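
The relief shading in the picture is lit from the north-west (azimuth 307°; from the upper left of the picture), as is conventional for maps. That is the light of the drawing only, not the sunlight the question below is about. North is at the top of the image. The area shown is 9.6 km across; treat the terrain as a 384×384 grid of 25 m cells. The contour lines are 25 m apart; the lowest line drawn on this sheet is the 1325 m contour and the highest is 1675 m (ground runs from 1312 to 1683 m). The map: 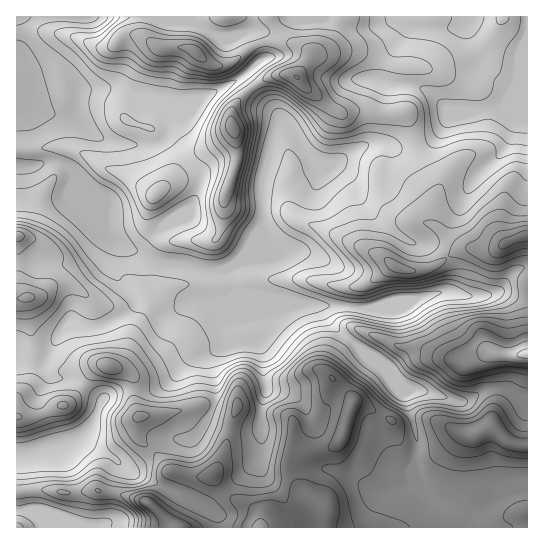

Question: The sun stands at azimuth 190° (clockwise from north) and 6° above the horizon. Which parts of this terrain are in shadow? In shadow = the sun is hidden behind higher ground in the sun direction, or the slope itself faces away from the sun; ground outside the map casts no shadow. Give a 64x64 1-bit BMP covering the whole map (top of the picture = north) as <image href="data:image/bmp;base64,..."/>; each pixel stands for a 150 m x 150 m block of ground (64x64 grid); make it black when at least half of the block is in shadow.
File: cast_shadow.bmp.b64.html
<image width="64" height="64" href="data:image/bmp;base64,Qk0+AgAAAAAAAD4AAAAoAAAAQAAAAEAAAAABAAEAAAAAAAACAAATCwAAEwsAAAIAAAAAAAAA////AAAAAADAAAcAAAAAAMAAHwAAAAAAAAA/AAAAAAAAAP4HgAAAAAAH/B+AAAAA///wH4OAAAD//8APAwAAAP//3wcAAAAA////gwAAAAB/+P+AAAAAAA/wf4AAAAAAA+AfgAAAAAMAAA+AAAAAhwAAAAAAAIfvQAzAADAD//9gD/wH8Af//B8D/8/wP//8nwH//+B//njPAP/+AH/AAMYA///B/4AAAA//////AAAAf/////4AAAH/////+AYPAP+j///x/58A/4Cf/+//PwB/AB9/////AB8ADj////8ADgAOP////wAOAAYf////cD4AAAeH///w/AAAAEAP/vD4AAAP4AB8cPAAAH/AYAAB8AAAHwHwAAPwAAAAB/gAB+AAAAAP8AA/4AIAAD/hjP/ABgAA/4GP/4AAAAI+AZ//AAAADDwBv/8AAAAIAAC/fgAAAAAAAAd8AAAAAAAAA3AAAAAAAAAD8AAAAAAAAA1wAAAAAAAADyAwAAAAAAAHAPgAAAAADwcB4AAAAAAP/wCAAAAAAAf/AAAAHAAAB/sAAAAcAAAD8AAAAPwAAiAAAAAAeAH/4AAAAAB4A//gAAAAADgH/+AAAAAAHgRwAAAAAAAP8AAAAAAAAOPwAAAAAAAB8fAAAAAAAB/4LwAAAADw//g/gAAAD///wD8AAAAf//+APwAAAA=="/>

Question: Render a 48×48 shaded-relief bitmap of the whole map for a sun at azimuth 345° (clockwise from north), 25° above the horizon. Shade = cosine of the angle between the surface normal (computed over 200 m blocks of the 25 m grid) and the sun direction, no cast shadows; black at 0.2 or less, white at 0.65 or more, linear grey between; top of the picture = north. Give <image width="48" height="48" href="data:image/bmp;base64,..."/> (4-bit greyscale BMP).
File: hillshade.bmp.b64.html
<image width="48" height="48" href="data:image/bmp;base64,Qk32BAAAAAAAAHYAAAAoAAAAMAAAADAAAAABAAQAAAAAAIAEAAATCwAAEwsAABAAAAAAAAAAAAAAABEREQAiIiIAMzMzAERERABVVVUAZmZmAHd3dwCIiIgAmZmZAKqqqgC7u7sAzMzMAN3d3QDu7u4A////AKh3dURWZWe8ypmamIh3dmiIiIiIiIiIdodlQzIjM2m7qYeJqYh3d3eIiIiIiHiIiERDIzIjWKu5h2eKu6h3iHeIiIiId3eImYiImYeK3/uGZVerzLmJmYh3eIiHd3d3iN3e7tzM3tlmd2aKq6mZmYd3d4h3d3d3d7vMzN26mJqry5d4mpiId2Znd3d3ZVVmVYiJmruXZXvd3sh3iamHZUVmdmh2VURUM0VneJqFRXmqrMl3iamJh1VmZmiHZUREVgEjRomGVmd3ibp3iamJqXVnZnh3Z3VWmhEREliYdlVWaKpleImZiYVnZoiIq7p4qmZTETerqYd2Zpp1eaupiZZXm8vN7u2pmJmpdUasy8zLmJuWjN25h5hpzt7+273Kh5msymRYqqzdy824i8uYhoqry6u5Y0ipd7mauWIDZ3is3M7amal3d5zbqGRDERJWVamYiGQkZ4iKvM79vNyomrzKhkISNDESIoiJmZmpmZiImq3/3e/t3cuoY0VWd2VDMnd5qs3cqZmIeIq8u83/7bl0NHiaqpiImHd4mrzcqZmIh4iIiKze7KdVe8zLzLqrzFVWiJmqqYiYiIiIiJve7amt///tzMy7zDREZ2Z4qYiJiIeIiIm83d7/7v//7//tzDMzVmZnmYd4iHd3d4iJmaqZmazv///+y3dlRXiZmId3d3d3d3ZlQzIAI0WLzLzMuaqXZ4qpmIiHd3iHd2ZURWUwAAACRURGiaqpiJqpmZmZiIiIiImZqrqWIAAAAjIjaYiIiZmZmZiIdlaIiZq7upd2Z4l0MzMiNmZ3iZmZmHZUMhJXiIiZhlVom8y6dVZTElaJqZmYh2ZlVTE2d3ZmVWibu6mZmZiHU5q7qZiHdmeJqXQkd2VFaJq7uXZ4m7qruu3LqYiIdlaJqnQSZ2Vnmru6mHd4m8u73tupmIeIdkNXiHQyV3iaqqqpmZmYmry6vKmIh3d3ZlMkaJZFaJmZqqmZmamYiKu6mZmHd3dVaIdEWLg0aJmImqmYiZmYd5u6mKqYd3VFeaqHaLtCWIiIiaqYiJmZh3q7mZmZdlVomqqYd4pxR4iIiJmYiZmZh2esumZnZmiqqqqpdmhyN4iHdniZmZmaqHaKy3d3eJqpmZmph1VSJoiHQzWJiIibu6mJu5mZmqmHZneJqXVDJXh2MhJGZmeKzMupqomZmYdmZ3eIq6h2RXhkQxIzRVZ4q7upmYiIiHd3iIiIm9yXVWZDRVVVZmZniJmYiHeHd3iIiIh3id+2QzIBR5mJqqh2Z3d3d3d3d4iIh3ZmZp7oIAADaKqru7p1VmZ3d3d3d3d3dVRDEAW8cgA2d4mZiIdVVnd3d3d3d2VFVCEhAAAoy5iHVEVmZmZmZ3h3d3d3dlMiMyESI2YyfO23VDNFZ4iId3d3d3dmZVZTNFRFeaumNYqpd2ZneJmZiId3d3dmZ5unZ5q8zKmqdmirqYiIiJqZmYh2Z4iJq97tqrzN2nVoiIq8uoiImImYiIl2Zpmrze7/3Ny7qFRFd4qruod4iIh3d4mGVg=="/>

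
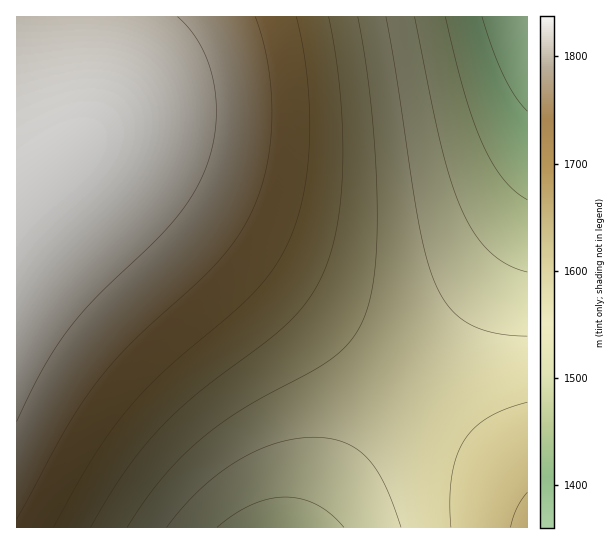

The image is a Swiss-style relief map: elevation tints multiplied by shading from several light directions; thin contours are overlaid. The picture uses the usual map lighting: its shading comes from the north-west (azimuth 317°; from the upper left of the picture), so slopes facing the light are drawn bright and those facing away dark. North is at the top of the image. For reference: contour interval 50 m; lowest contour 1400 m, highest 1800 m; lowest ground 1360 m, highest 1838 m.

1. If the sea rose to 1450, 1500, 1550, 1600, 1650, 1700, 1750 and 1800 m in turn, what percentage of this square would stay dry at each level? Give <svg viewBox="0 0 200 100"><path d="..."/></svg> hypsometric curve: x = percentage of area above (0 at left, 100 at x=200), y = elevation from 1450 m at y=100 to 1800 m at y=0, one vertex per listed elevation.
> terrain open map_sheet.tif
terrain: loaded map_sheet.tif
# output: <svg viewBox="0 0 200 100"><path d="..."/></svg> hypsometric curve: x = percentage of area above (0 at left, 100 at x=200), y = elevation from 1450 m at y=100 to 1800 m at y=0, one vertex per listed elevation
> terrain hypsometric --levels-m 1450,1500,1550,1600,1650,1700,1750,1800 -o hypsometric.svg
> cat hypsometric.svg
<svg viewBox="0 0 200 100"><path d="M192 100l-10-14-21-15-38-14-24-14-18-14-18-15-23-14"/></svg>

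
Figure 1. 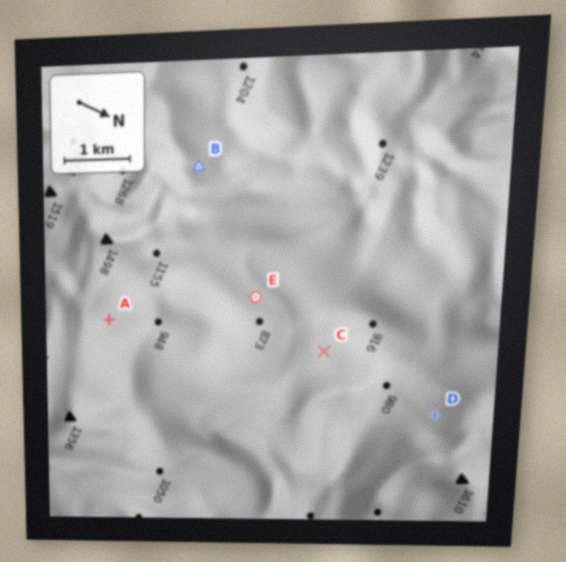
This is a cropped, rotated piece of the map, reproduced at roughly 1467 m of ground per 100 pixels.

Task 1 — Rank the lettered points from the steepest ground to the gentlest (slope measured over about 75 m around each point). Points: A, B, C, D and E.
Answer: D A B E C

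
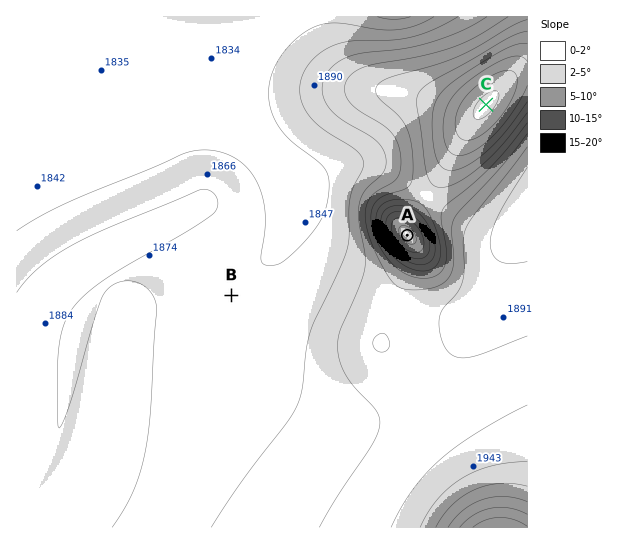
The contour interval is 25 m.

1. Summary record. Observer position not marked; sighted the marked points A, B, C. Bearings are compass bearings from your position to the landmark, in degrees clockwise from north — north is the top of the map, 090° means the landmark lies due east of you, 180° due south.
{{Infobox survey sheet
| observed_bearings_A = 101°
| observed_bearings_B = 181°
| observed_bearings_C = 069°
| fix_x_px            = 233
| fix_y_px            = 202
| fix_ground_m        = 1865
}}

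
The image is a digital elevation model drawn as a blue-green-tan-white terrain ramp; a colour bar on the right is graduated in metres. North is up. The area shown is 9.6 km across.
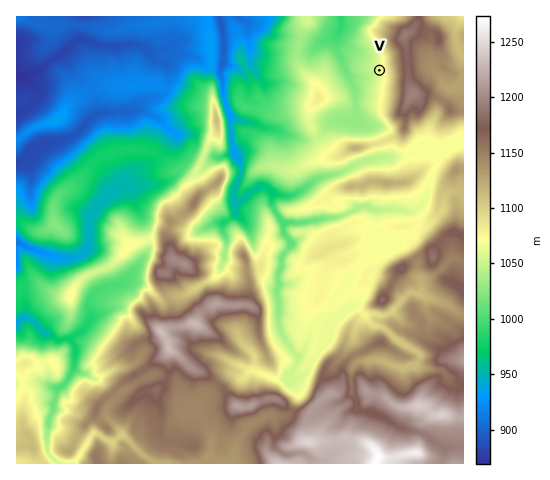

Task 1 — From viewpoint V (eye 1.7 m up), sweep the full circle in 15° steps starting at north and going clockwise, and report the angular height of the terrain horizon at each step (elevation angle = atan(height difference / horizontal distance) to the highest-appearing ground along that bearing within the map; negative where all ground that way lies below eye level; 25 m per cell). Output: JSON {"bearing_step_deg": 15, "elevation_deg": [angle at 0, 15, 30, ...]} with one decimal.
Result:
{"bearing_step_deg": 15, "elevation_deg": [3.1, 6.1, 8.7, 9.4, 10.8, 11.7, 12.0, 11.3, 10.7, 9.0, 7.1, 3.8, 1.5, 1.9, 1.4, 1.4, 0.5, 0.7, -0.4, -0.9, -0.5, -1.5, -1.6, 0.4]}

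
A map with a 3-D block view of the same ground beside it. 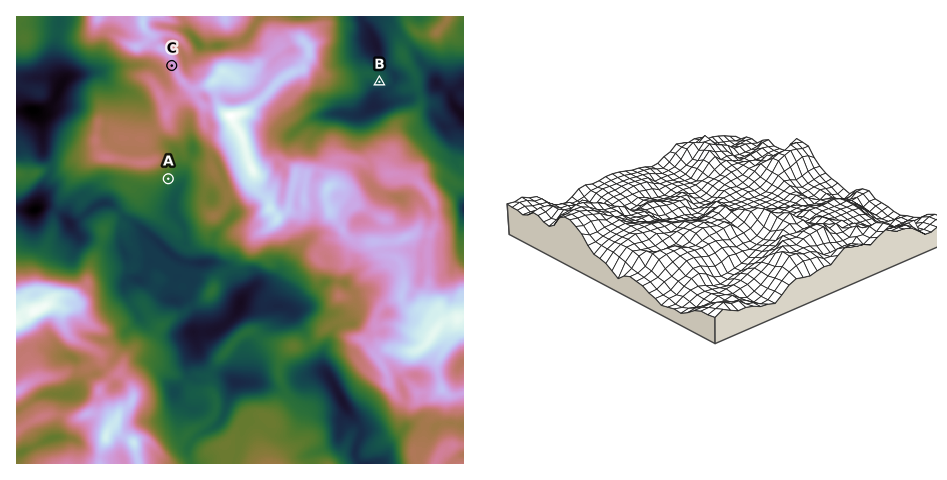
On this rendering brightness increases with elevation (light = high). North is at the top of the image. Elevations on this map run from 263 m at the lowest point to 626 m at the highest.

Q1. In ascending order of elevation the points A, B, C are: B A C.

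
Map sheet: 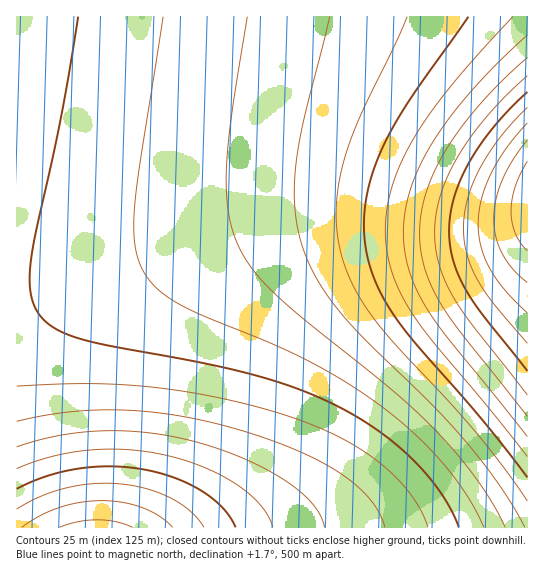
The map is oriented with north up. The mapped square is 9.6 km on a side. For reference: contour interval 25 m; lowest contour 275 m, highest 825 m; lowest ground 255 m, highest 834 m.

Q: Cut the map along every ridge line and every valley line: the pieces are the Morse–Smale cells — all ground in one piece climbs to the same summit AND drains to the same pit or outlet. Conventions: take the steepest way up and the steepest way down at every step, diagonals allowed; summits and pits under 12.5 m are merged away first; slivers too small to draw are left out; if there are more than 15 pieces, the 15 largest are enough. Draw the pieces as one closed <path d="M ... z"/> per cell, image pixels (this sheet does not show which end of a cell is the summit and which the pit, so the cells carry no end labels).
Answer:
<path d="M358 213l-47 0-46 7-50 13-120 40-49 11-29 1-1 242 511 1 1-310-33 6-36 0z"/><path d="M527 16l-510 0-1 269 30-1 49-11 134-44 58-13 24-3 47 0 101 11 36 0 31-5 2-2z"/>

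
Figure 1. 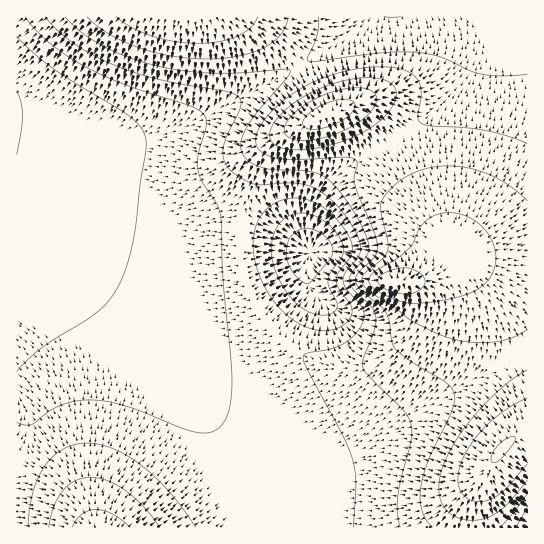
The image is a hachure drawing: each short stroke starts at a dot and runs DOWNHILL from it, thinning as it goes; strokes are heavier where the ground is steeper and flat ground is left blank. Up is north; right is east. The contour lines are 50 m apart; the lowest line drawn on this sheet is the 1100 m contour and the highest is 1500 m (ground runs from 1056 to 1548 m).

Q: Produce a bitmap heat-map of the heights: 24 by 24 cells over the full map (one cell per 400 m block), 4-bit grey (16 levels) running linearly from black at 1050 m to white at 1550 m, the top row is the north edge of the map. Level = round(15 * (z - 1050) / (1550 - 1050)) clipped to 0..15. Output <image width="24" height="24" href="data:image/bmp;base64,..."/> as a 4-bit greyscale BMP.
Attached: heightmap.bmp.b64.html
<image width="24" height="24" href="data:image/bmp;base64,Qk2WAQAAAAAAAHYAAAAoAAAAGAAAABgAAAABAAQAAAAAACABAAATCwAAEwsAABAAAAAAAAAAAAAAABEREQAiIiIAMzMzAERERABVVVUAZmZmAHd3dwCIiIgAmZmZAKqqqgC7u7sAzMzMAN3d3QDu7u4A////AGeZmHZlVVVmZ4mrqGeIh3ZVVVVmZ4q8ymZ3d2VVVVVmZ4rN3FZmZlVVVVVmZ4m93VVWVVVVVVVmZ3is3URVVUREVVZmd4iazEREREREVVZneImaqzNEREREVVZniJmqqjMzNEREVWZmeZqqqjMzM0REVVRFeau7uyMzMzREVUMki8zMuyIzMzREVTI2vu3MyyIjMzREVCEVnN3MzCIjMzREVCEUi8zMyyIiMzREVDM2m8zMyyIiMzRFVVVoq7zLuyIiMzRFZ3eJmru7qiIiMzRGeaqZmqqqqSIiMzRFec3bqpmZmSIiM0RFaK3uypmYiCIzRFVmZ4q8y6mIiCNFVniIiIiJmZiHdzRXiZqqqYh3d3d3d0Z5q7vLuph3ZmZ3dw=="/>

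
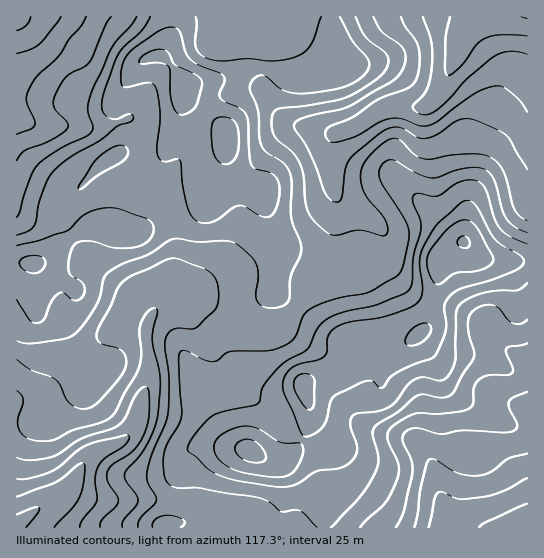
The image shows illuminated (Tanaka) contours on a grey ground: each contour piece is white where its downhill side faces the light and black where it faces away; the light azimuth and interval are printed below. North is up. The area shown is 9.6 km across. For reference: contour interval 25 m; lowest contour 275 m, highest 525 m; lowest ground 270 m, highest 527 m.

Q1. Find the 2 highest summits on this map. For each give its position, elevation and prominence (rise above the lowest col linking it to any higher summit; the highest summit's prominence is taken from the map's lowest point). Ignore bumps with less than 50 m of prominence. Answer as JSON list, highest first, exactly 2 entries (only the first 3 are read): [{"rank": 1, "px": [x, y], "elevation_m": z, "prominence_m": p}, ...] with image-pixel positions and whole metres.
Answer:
[{"rank": 1, "px": [463, 242], "elevation_m": 527, "prominence_m": 257}, {"rank": 2, "px": [226, 139], "elevation_m": 493, "prominence_m": 69}]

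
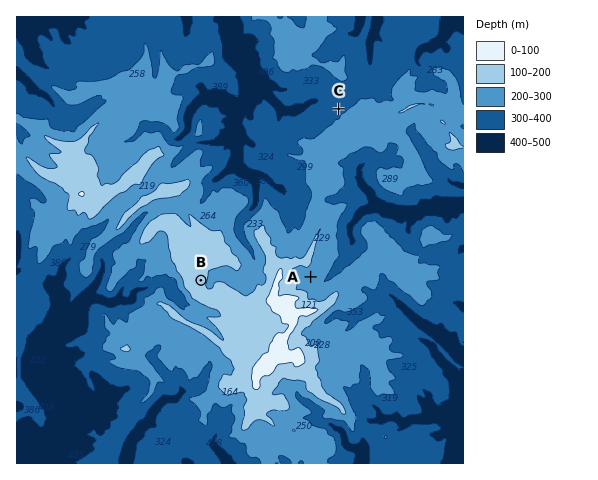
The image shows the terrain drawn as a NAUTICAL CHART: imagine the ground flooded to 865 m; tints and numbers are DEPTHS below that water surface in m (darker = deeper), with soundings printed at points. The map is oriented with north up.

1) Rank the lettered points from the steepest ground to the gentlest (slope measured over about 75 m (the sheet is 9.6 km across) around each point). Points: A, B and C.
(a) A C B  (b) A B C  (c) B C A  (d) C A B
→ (a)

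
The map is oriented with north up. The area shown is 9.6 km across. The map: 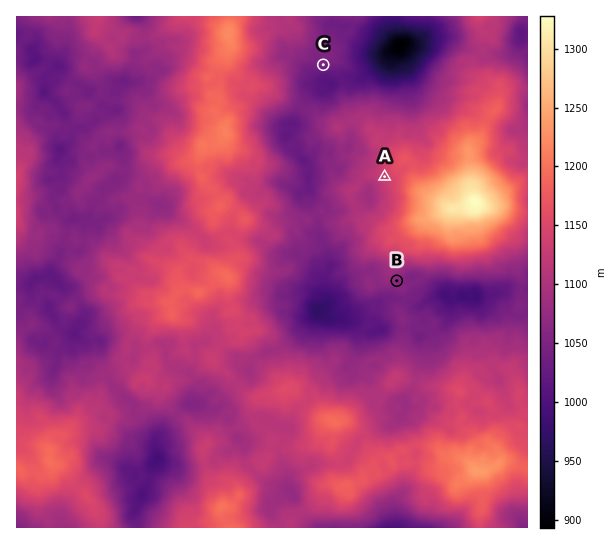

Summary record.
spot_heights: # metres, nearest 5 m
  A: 1135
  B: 1070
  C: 1040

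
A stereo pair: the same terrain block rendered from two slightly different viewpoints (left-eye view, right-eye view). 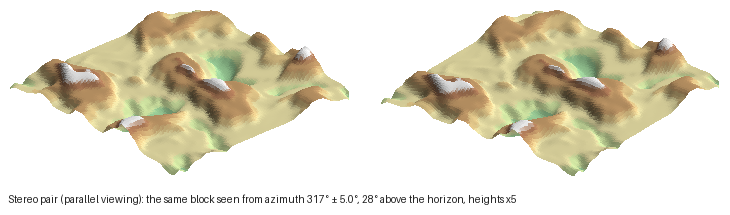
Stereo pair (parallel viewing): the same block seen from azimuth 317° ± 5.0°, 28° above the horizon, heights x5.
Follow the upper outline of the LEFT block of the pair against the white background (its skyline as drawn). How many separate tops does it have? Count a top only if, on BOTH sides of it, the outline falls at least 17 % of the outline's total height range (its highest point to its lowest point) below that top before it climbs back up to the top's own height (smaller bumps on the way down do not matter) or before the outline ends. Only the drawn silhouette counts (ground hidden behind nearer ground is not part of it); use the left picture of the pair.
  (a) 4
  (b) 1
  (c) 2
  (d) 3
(b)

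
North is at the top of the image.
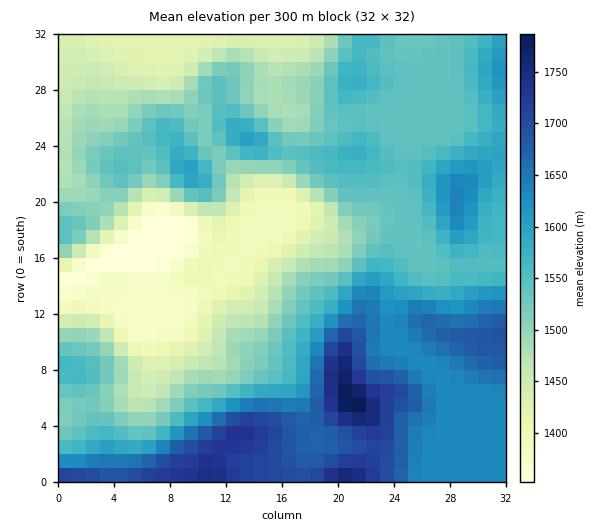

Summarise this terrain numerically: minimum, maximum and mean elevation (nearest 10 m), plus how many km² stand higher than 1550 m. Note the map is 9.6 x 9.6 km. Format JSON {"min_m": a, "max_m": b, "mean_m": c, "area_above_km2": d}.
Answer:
{"min_m": 1350, "max_m": 1800, "mean_m": 1540, "area_above_km2": 40.1}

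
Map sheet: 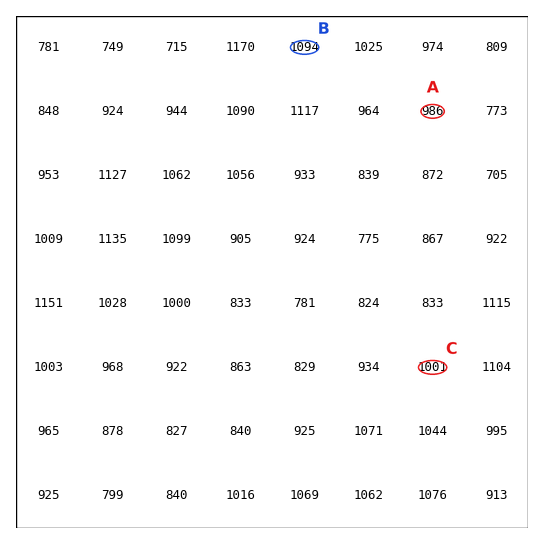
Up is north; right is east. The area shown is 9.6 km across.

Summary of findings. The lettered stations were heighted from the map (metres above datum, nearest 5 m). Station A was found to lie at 985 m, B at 1095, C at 1000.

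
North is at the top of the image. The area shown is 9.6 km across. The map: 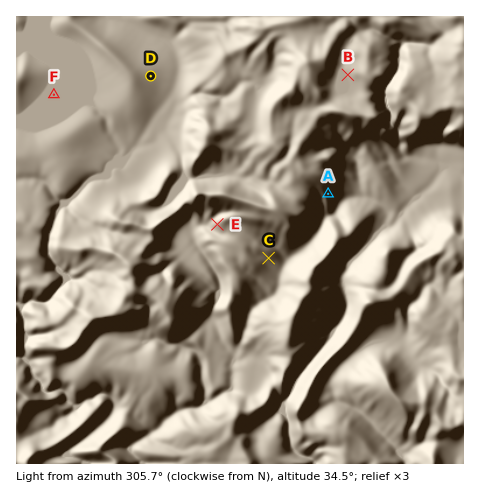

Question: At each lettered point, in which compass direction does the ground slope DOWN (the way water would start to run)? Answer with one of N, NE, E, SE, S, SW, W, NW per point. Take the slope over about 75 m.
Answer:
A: SE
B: SW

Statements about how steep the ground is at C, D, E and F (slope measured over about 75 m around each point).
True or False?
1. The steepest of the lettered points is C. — False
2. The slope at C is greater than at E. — False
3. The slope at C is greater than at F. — True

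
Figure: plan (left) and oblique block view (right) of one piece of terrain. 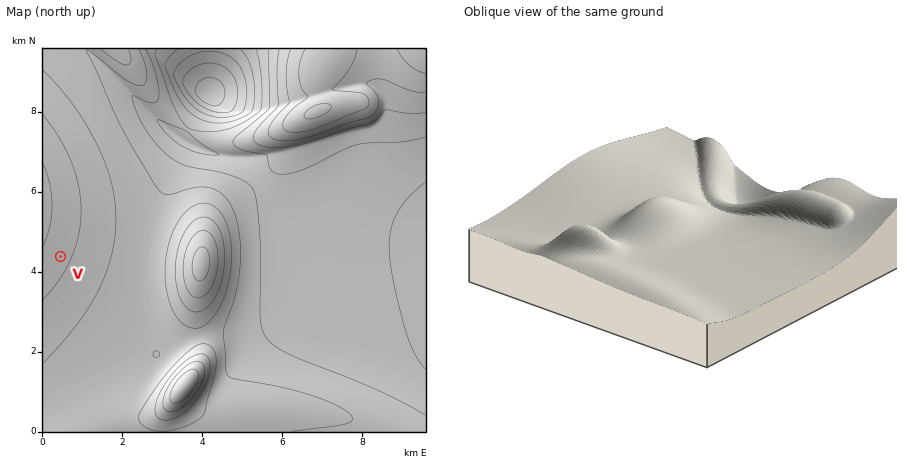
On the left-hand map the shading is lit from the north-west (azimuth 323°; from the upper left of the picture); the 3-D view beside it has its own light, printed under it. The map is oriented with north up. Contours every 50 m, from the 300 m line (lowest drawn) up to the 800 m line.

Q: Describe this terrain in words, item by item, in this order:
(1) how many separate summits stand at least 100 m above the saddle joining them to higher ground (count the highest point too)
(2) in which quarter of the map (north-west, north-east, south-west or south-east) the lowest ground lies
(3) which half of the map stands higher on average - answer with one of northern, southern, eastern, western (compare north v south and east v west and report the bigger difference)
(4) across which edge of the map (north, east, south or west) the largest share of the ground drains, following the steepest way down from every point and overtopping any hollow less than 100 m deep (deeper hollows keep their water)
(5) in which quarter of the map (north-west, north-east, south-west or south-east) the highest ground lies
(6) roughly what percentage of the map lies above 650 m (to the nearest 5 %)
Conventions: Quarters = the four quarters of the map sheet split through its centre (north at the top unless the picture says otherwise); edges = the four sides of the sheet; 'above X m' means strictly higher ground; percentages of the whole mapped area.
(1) There are 4 summits with 100 m or more of prominence.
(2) The lowest ground is in the north-west quarter.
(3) On average the western half of the map is the higher ground.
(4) The largest share of the runoff leaves by the eastern edge.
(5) Look to the south-west quarter for the highest ground.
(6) About 25 % of the map lies above 650 m.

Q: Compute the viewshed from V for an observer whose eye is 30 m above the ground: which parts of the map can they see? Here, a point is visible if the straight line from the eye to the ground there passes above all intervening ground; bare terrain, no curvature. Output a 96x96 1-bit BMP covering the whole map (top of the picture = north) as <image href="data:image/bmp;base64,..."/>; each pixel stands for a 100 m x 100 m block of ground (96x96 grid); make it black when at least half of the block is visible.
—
<image width="96" height="96" href="data:image/bmp;base64,Qk2+BAAAAAAAAD4AAAAoAAAAYAAAAGAAAAABAAEAAAAAAIAEAAATCwAAEwsAAAIAAAAAAAAA////AAAAAAD//gAAAAAAAAAAf////+AAAAAAAAAD///////gAAAAAAAf//z////wAAAAAAf///D////4AAAAAB///4D////8AAAAAD///AD////+AAAAAP//8AD/////AAAAAf//gAD/////gAAAA//8AAD/////wAAAB//gAAD/////4AAAD/4AAAD/////8AAAD/AAAAD/////+AAAHwAAAAD/////+AAAGAAAAAD//////AAAAAAAAAD//////gAAAAAAAAD//////wAAAAAAAAD//////wAAAAAAAAD//////4AAAAAAAAD//////4AAAAAAAAD//////8AAAAAAAAD//////8AAAAAAAAD//////8AAAAAAAAD//////8AAAAAAAAD//////gAAAAAAAAD//////AAAAAAAAAD/////+AAAAAAAAAD/////+AAAAAAAAAD//////AAAAAAAAAD//////AAAAAAAAAD//////AAAAAAAAAD//////AAAAAAAAAD//////AAAAAAAAAD//////gAAAAAAAAD//////gAAAAAAAAD//////gAAAAAAAAD//////gAAAAAAAAD//////gAAAAAAAAD//////gAAAAAAAAD//////gAAAAAAAAD//////wAAAAAAAAD//////wAAAAAAAAD//////wAAAAAAAAD//////wAAAAAAAAD//////wAAAAAAAAD//////wAAAAAAAAD//////wAAAAAAAAD//////wAAAAAAAAD//////wAAAAAAAAD//////wAAAAAAAAD//////wAAAAAAAAD//////wAAAAAAAAD//////wAAAAAAAAD//////wAAAAAAAAD//////wAAAAAAAAD//////wAAAAAAAAD//////wAAAAAAAAD//////wAAAAAAAAD//////wAAAAAAAADx/////wAAAAAAAAAAD////gAAAAAAAAAAA////gAAAAAAAAAAAP///AAAAAAAAAAAAD/n8AAAAAAAAAAAAAAAAAAAAAAAAAAAAAAAAAAAAAAAAAAAAAAAAAAAAAAAAAAAAAAAAAAAOAAAAAAAAAAAAAAD/+AAAAAAAAAAAAB///4AAAAAAAAAAAf////AAAAAAAAAAB/////+AAAAAAAAAD///////AAAAAAAAD////////AAAAAAAAf///////8AAAAAAAD///////8AAAAAAAA///////8AAAAAAAAf////7/8AAAAAAAAP////w/8AAAAAAAAH//wfwf8AAAAAAAAD//gHgH8AAAAAAAAH/+ABAD8AAAAAAAAH/8AAAB8AAAAAAAAH/+AAAAcAAAB4AAAH//gAAAMAAADwAAAH//4AAAEAAAHgAAAP//8AAAAAAAfgAAAP//8AAAAAAA/AAAAP//8AAAAAAB+AAAAP//4AAAAAAD8AAAAf//4AAAAAAD8AAAAf//4AAAAAAH4AAAAf//4AAAAAAPwAAAA///4AAAAAAfgAAAB///wAAAAAA/AAAAD///wAAAA="/>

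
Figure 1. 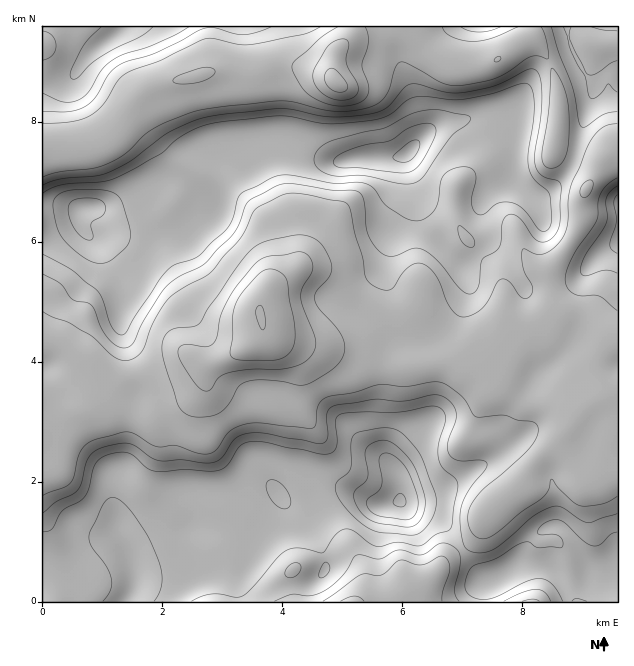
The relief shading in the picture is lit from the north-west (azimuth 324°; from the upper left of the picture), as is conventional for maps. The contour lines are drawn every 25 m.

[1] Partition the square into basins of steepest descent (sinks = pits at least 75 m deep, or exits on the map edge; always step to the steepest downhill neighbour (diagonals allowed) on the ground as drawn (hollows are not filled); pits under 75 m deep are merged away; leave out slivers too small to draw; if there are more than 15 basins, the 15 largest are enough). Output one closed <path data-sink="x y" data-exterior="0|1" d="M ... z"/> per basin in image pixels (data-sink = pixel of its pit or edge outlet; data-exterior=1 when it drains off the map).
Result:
<path data-sink="409 153" data-exterior="0" d="M617 26l-265 0-4 13-14 16-2 12 0 11-3-2-31-10-23-1-25 9-36-3-26 7-13 2-27 9-12 11-16 29-17 15-11 4-49 2-1 190 19 6 11 9 8 11 4 25-2 18 3 1 18-18 25-14 38-6 22-12 8 0 6 5 6 0 16-6 33-19 6-11 5 6 16 6 53 11 42 13 22 3 38-6 42 3 4-1 26-24 34-14 5 11 24 24 6 9 15 31 2-4-5-19 2-14 8-13 8-9 8-2z"/><path data-sink="400 501" data-exterior="0" d="M545 326l-34 14-26 24-4 1-42-3-38 6-22-3-42-13-53-11-16-6-5-6-6 11-33 19-16 6-6 0-6-5-8 0-22 12-38 6-25 14-18 18-3-1 2-18-4-25-8-11-11-9-18-5-1 260 575 1 1-260-8 0-8 9-8 13-2 14 5 19-2 4-15-31-6-9-24-24z"/><path data-sink="125 27" data-exterior="1" d="M350 26l-307 0-1 124 35-1 26-5 17-15 16-29 12-11 27-9 13-2 26-7 36 3 25-9 23 1 31 10 3 2 0-11 2-12 14-16 3-8z"/>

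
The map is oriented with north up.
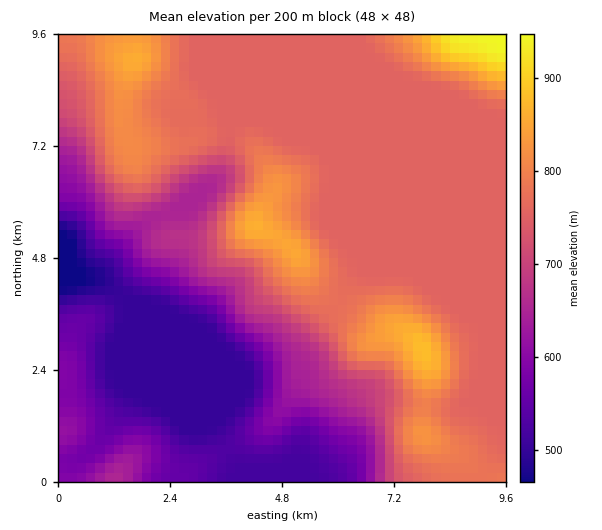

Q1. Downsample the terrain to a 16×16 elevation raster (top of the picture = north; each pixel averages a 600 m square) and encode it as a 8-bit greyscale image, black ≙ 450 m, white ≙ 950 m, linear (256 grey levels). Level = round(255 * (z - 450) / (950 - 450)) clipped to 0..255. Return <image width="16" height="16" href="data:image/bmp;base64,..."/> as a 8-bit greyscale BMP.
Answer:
<image width="16" height="16" href="data:image/bmp;base64,Qk02BQAAAAAAADYEAAAoAAAAEAAAABAAAAABAAgAAAAAAAABAAATCwAAEwsAAAABAAAAAAAAAAAAAAEBAQACAgIAAwMDAAQEBAAFBQUABgYGAAcHBwAICAgACQkJAAoKCgALCwsADAwMAA0NDQAODg4ADw8PABAQEAAREREAEhISABMTEwAUFBQAFRUVABYWFgAXFxcAGBgYABkZGQAaGhoAGxsbABwcHAAdHR0AHh4eAB8fHwAgICAAISEhACIiIgAjIyMAJCQkACUlJQAmJiYAJycnACgoKAApKSkAKioqACsrKwAsLCwALS0tAC4uLgAvLy8AMDAwADExMQAyMjIAMzMzADQ0NAA1NTUANjY2ADc3NwA4ODgAOTk5ADo6OgA7OzsAPDw8AD09PQA+Pj4APz8/AEBAQABBQUEAQkJCAENDQwBEREQARUVFAEZGRgBHR0cASEhIAElJSQBKSkoAS0tLAExMTABNTU0ATk5OAE9PTwBQUFAAUVFRAFJSUgBTU1MAVFRUAFVVVQBWVlYAV1dXAFhYWABZWVkAWlpaAFtbWwBcXFwAXV1dAF5eXgBfX18AYGBgAGFhYQBiYmIAY2NjAGRkZABlZWUAZmZmAGdnZwBoaGgAaWlpAGpqagBra2sAbGxsAG1tbQBubm4Ab29vAHBwcABxcXEAcnJyAHNzcwB0dHQAdXV1AHZ2dgB3d3cAeHh4AHl5eQB6enoAe3t7AHx8fAB9fX0Afn5+AH9/fwCAgIAAgYGBAIKCggCDg4MAhISEAIWFhQCGhoYAh4eHAIiIiACJiYkAioqKAIuLiwCMjIwAjY2NAI6OjgCPj48AkJCQAJGRkQCSkpIAk5OTAJSUlACVlZUAlpaWAJeXlwCYmJgAmZmZAJqamgCbm5sAnJycAJ2dnQCenp4An5+fAKCgoAChoaEAoqKiAKOjowCkpKQApaWlAKampgCnp6cAqKioAKmpqQCqqqoAq6urAKysrACtra0Arq6uAK+vrwCwsLAAsbGxALKysgCzs7MAtLS0ALW1tQC2trYAt7e3ALi4uAC5ubkAurq6ALu7uwC8vLwAvb29AL6+vgC/v78AwMDAAMHBwQDCwsIAw8PDAMTExADFxcUAxsbGAMfHxwDIyMgAycnJAMrKygDLy8sAzMzMAM3NzQDOzs4Az8/PANDQ0ADR0dEA0tLSANPT0wDU1NQA1dXVANbW1gDX19cA2NjYANnZ2QDa2toA29vbANzc3ADd3d0A3t7eAN/f3wDg4OAA4eHhAOLi4gDj4+MA5OTkAOXl5QDm5uYA5+fnAOjo6ADp6ekA6urqAOvr6wDs7OwA7e3tAO7u7gDv7+8A8PDwAPHx8QDy8vIA8/PzAPT09AD19fUA9vb2APf39wD4+PgA+fn5APr6+gD7+/sA/Pz8AP39/QD+/v4A////AERTXUI0KyMjIic4apypqqdMPEY8JCMsOS03R3GvuKmgSzYnIBoaI0VMVGV/qa2em0UpGxoaGhs6X2p6iLC+oZtBJBoaGhohRGV5pLPLz6WbOCsbGhoiSWV8lq/Fzrufmx0hHCAwRmyJoqamsK6em5sIFC9JW3SDpb6wnpycm5ubDTFLaG+ItMXGp5ubm5ubmyxTa2hpgL3Ispybm5ubm5tPcpiNb2uXvbSem5ubm5ubYZK1rJiHl6+nnZubm5ubm3yiuK6kn52em5ubm5ubm5uOqrmpo52bm5ubm5ubm5yjmrLGtaGbm5ubm5ubn6y806i8yr6hm5ubm5uborja8Pg="/>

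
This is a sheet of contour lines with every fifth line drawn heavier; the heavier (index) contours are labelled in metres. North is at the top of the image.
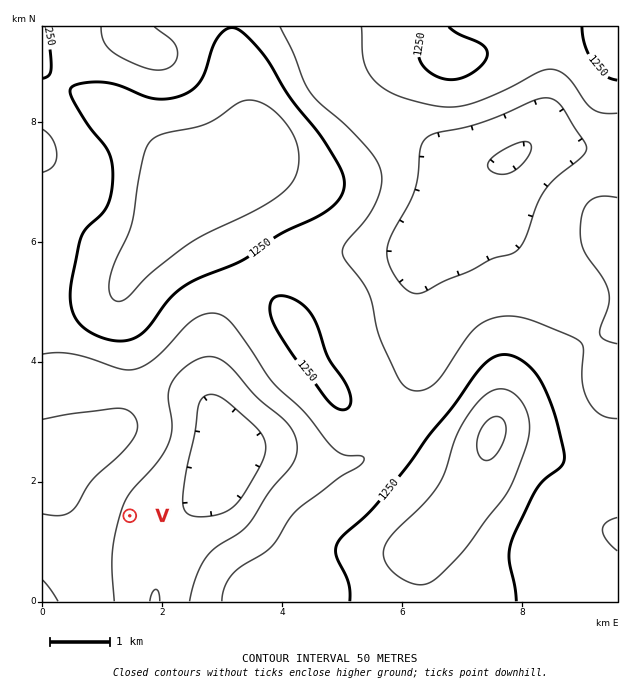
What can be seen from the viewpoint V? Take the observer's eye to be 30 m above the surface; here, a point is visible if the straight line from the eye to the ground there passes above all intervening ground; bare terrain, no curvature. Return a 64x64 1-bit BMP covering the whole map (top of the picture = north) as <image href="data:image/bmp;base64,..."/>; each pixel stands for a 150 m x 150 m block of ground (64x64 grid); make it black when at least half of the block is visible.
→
<image width="64" height="64" href="data:image/bmp;base64,Qk0+AgAAAAAAAD4AAAAoAAAAQAAAAEAAAAABAAEAAAAAAAACAAATCwAAEwsAAAIAAAAAAAAA////AAAAAAD///gAfgAAAP///AD+AAAA///+Af4AAAD///+H/gAAAP/////+AAAA//////4AAAAf/////wAAAA//////gAAAD/////+AAAAf/////+AAAB//////+AAAP//////8AAA///////4AAD//f////wAAH/4//9//gAAP/h//z/+AAAP+H//P/4AAAPwf/+//gAAAOB//5//AAAAAH//h/8AAAAAf/8A/wAAAAB//gA/AAAAAH/+AA8AAAAAf/wABwAAAAB/+AADAAAAAP/wAAAAAAAA//AAAAAAAAD/4AAAAAAAAf/gAAAAAAPz/8AAAAAAB///wAAAAAAP//+AAAAAAAf//wAAAAAAAf/+AAAAAAAA//wAAAAAAAD/+AAAAAAAAH/4AAAAAAAAf/gAAAAAAAA//AAAAAAAAD/8AAAAAAAAH/4AAAAAAAAf/wAAAAAAAB//wAAAAAAAB//gAAAAAAAB//AAAAAAAAA/4AAAAAAAAA8AAAAAAAAAAAAAAAAAAAAAAAAAAAAAAAAAAAAAAAAAAAAAAAAAAAAAAAAAAAAAAAAAAAAAAAAAAAAAAAAAAAAAAAAAAAAAAAAAAAAAAAAAAAAAAAAAAAAAAAAAAAAAAAAAAAAAAAAAAAAAAAAAAAAAAAAAAAAAAAAAAAAAAAAAAAAAAAAAAAAAAAAAAAA=="/>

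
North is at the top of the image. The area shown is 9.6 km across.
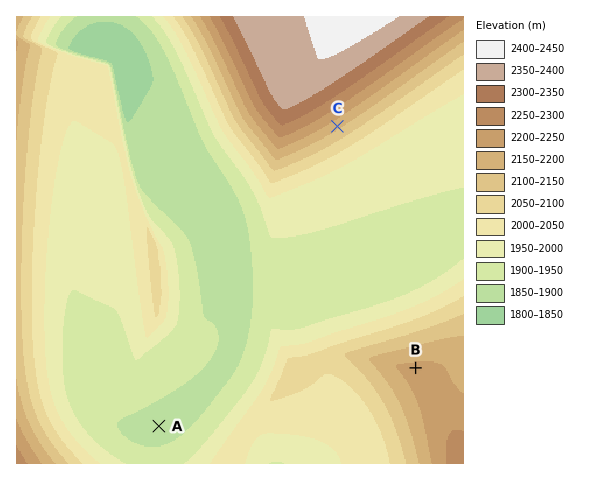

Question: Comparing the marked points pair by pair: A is lower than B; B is higher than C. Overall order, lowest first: A C B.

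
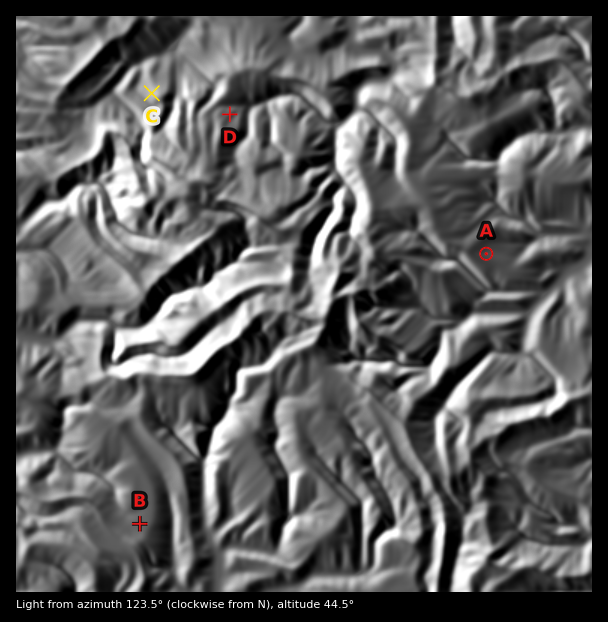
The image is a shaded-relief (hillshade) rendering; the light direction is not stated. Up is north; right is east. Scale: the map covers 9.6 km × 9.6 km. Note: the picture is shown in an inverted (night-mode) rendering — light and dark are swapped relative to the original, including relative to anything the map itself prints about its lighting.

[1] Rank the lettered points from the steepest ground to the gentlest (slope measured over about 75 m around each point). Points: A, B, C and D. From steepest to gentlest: C D A B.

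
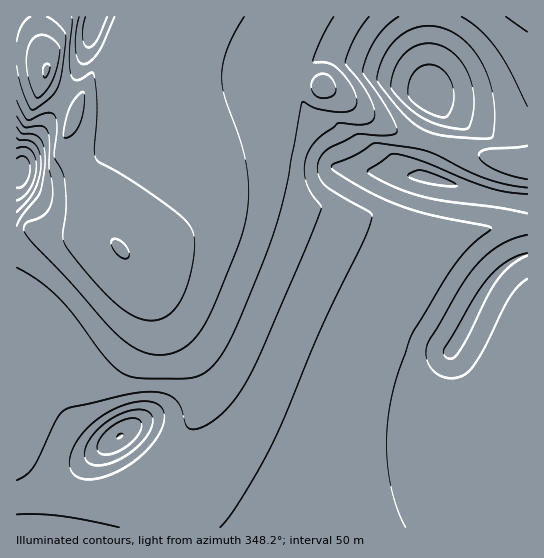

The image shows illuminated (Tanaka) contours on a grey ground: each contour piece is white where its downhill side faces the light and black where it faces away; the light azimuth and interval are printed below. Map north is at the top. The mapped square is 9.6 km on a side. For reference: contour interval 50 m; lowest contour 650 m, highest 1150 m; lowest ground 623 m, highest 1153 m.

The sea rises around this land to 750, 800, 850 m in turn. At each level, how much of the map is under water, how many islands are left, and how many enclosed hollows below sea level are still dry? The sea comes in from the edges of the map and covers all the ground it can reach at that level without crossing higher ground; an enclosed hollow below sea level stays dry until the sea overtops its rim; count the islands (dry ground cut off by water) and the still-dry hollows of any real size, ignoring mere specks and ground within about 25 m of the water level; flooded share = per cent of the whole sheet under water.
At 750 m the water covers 17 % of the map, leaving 0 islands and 2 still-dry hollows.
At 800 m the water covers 39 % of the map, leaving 0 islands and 1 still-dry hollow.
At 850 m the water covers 56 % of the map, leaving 0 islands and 0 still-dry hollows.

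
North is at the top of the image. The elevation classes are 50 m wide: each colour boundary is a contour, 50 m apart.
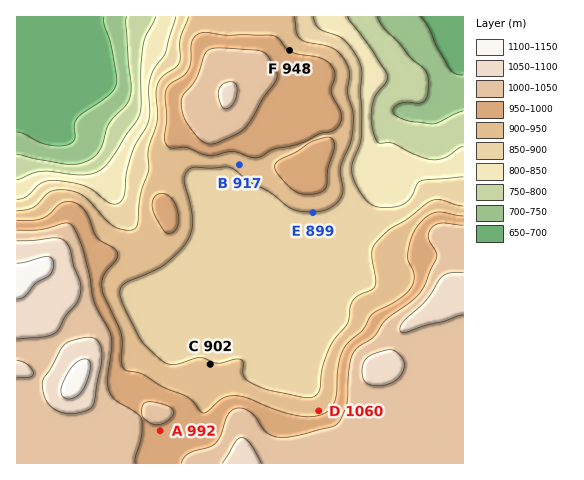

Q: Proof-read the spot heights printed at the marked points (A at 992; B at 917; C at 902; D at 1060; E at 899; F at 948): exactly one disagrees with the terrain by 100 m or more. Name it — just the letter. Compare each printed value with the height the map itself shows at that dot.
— D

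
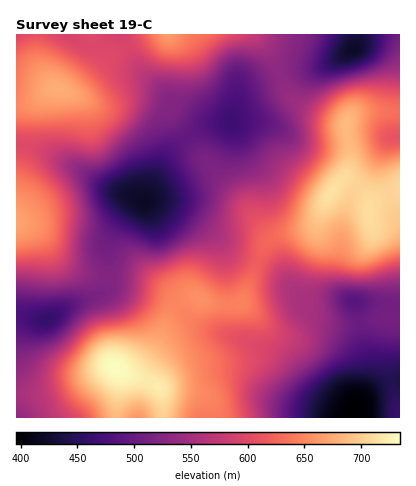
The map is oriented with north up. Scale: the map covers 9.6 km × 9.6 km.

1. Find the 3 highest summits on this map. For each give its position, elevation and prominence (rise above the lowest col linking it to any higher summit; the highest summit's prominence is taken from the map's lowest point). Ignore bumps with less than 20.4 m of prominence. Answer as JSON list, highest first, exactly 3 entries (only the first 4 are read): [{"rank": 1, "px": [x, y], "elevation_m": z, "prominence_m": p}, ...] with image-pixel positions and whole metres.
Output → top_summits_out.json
[{"rank": 1, "px": [114, 368], "elevation_m": 734, "prominence_m": 338}, {"rank": 2, "px": [330, 194], "elevation_m": 714, "prominence_m": 95}, {"rank": 3, "px": [58, 88], "elevation_m": 676, "prominence_m": 144}]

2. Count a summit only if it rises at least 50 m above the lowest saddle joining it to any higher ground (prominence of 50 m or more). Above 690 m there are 2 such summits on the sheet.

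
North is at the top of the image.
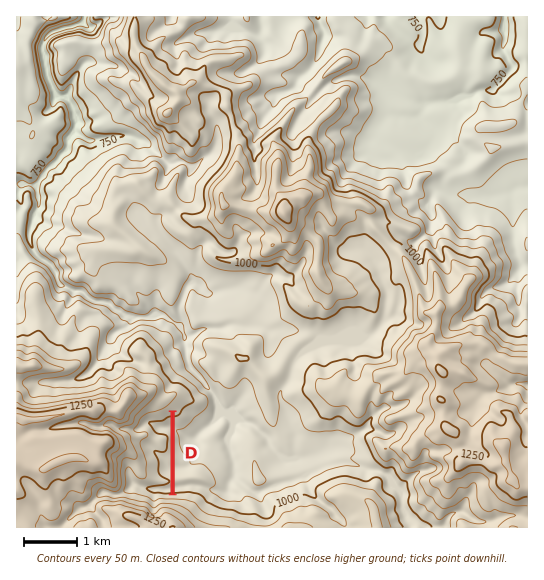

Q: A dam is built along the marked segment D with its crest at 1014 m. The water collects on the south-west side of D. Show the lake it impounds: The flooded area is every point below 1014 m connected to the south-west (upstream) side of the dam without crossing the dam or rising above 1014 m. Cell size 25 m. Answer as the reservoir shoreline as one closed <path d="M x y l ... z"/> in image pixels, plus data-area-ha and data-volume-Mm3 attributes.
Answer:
<path d="M170 413l-1 0-1 1-1 1-1 0-1 0 0 1-1 1-1 0-1 0-1 1 0 1-2 0-1 0-1 0-2 0-1 0-1 0-2 0-1 0-1 0-2 0-1 1-1 0-1 1 0 1 0 1 0 2 1 0 0 1 1 1 1 0 2 0 1 1 1 1 1 1 0 1 1 1 0 1 1 0 1 1 0 1 1 0 1 1 1 0 1 0 1 1 1 0 1 0 1 1 0 1 1 0 0 2 0 1 0 1 0 2-1 0 0 1-1 1-1 0 0 1-2 0 0-1-1 0-1 0-1-1-1-1-1 0-1 0 0-1-2 0-1 0-1 1-1 1 0 1 0 2 1 0 0 1 0 1 0 2 1 0 1 1 0 1 1 0 0 2 1 0 0 1 1 1 1 0 0 2 1 1 0 1-1 1 0 1 0 1 0 1 0 2 0 1 0 1 0 2 0 1 0 1 1 0 0 2 1 0 0 1 1 1 1 0 0 2 0 1-1 1-1 0-2 0-1 1-1 0-2 0-1 0-1 0-2 0-1 0-1 0-2 0-1 0-1 0-2 0-1 0-1-1-2 0 0-1-1-1-1 0-2 0 0 1 0 1 0 2 1 1 1 1 1 0 1 0 2 0 1 1 1 1 2 0 0 1 1 1 1 0 2 0 1 1 1 0 1 1 1 0 1 0 1 1 0 1 2 0 1 0 1 0 2 0 1 0 1 0 2 0 1 0 1 0 2 0 1 0 1 0 2 0 1 0 1-1 0-1 0-2 0-1 0-1 0-2 0-1 0-1 0-2 0-1 0-1 0-2 0-1 0-1 0-2 0-1 0-1 0-2 0-1 0-1 0-2 0-1 0-1 0-2 0-1 0-1 0-2 0-1 0-1 0-2 0-1 0-1 0-2 0-1 0-1 0-2 0-1 0-1 0-2 0-1 0-1 0-2 0-1 0-1 0-2 0-1 0-1 0-2 0-1 0-1 0-2 0-1 0-1 0-2 0-1 0-1 0-2 0-1 0-1 0-2 0-1-1-1z" data-area-ha="51" data-volume-Mm3="9.54"/>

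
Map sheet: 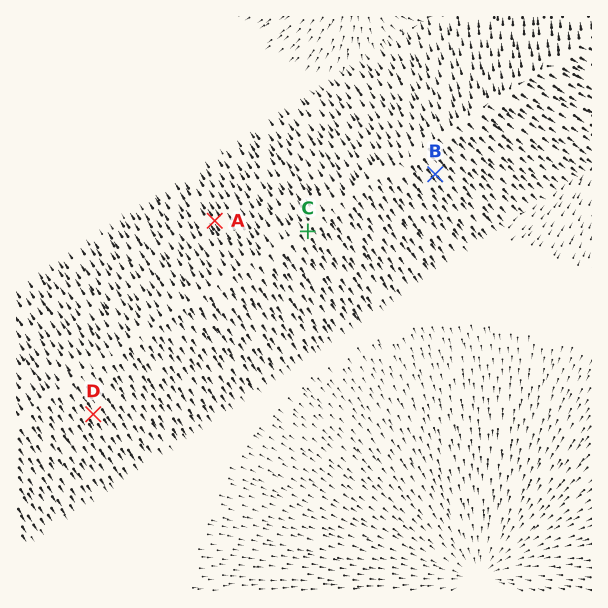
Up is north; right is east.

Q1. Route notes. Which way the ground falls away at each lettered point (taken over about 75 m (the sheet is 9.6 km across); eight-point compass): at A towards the NW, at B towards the SE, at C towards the SE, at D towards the SE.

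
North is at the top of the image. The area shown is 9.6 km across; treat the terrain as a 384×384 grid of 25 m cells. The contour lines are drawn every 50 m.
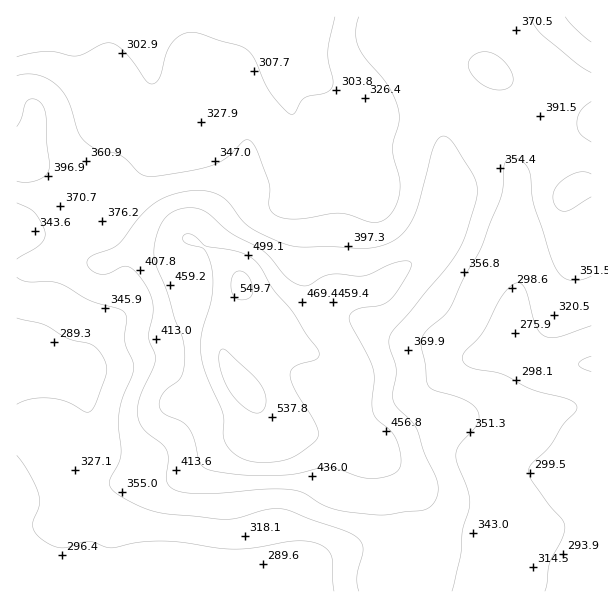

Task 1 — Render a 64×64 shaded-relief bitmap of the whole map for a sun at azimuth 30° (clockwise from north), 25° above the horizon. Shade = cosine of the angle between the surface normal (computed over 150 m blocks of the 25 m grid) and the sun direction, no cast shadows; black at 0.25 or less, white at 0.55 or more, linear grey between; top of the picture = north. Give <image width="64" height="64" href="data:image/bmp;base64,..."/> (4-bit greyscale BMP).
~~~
<image width="64" height="64" href="data:image/bmp;base64,Qk12CAAAAAAAAHYAAAAoAAAAQAAAAEAAAAABAAQAAAAAAAAIAAATCwAAEwsAABAAAAAAAAAAAAAAABEREQAiIiIAMzMzAERERABVVVUAZmZmAHd3dwCIiIgAmZmZAKqqqgC7u7sAzMzMAN3d3QDu7u4A////AHd3eId3iIiId4iIiIiIiIiHZlZmZ3iJqqmYd4iaqpmYd3d4h3eIiIiIiIiIiIiIiIdmZmd3iZmqqYh4iaqqmZh3d3iIeIiIiId3d3iIiIiIh3ZneImaqqqpmIiZqqmZiHd3eIh4iIiHd3d3d3d4iIh3Zmd4mqqqqqmYiJmZmZiId3d4iIiIh3d2ZmZmZnd3d2ZVVniJqqqqqpmImZmZmIh3d3iIiHd3ZmVVVVVWZ3dmVENFZniJmaqqmZmZmZmZiHiIiIiHd2ZVVERERFVmZlQyIjNFZ3eImqqZmZmZmZmZiIiIh3dmZUREREREVWZVQyERIjRWZneJmZmZmaqqqZmZiIh3dmVUQzMzNEVVVVQyEREiNFVmZ4mZmZqqqqqqqpmId3dlVURDMzM0RFVUQyIiIzNEVmZniaqqqqu7u7u7iHd3d2ZVVUREMzNERDMiIjRFVVZmZmiaqqq7u7u7u7uHdnd3d2ZmZlVDMzMyIRESRWZmZmZnibu7u7u7u6qqqndmd4iIiIh3dlRDMhEAABI1VmZmZnirzcy7u7qqqpmZZmd4mqmYiIh2ZVQyEAAAEjRERVVnis3dzLuqqZmZmIhmd4mqqYiHd3ZmVUIRESNERERFVnis3dy7qqmZmIiIiHd4mqqph3ZmZmZVQzNEVmZlVWd4ms3dy6mZmZiIiIiId4iaqph2VVRFVVVVVWeImId4iaq83dypmIiIiIiIiIiIiJqql2VUMzRFZmZneJqqmZmqvN3ty6mIiIiZmZmYiIiJmqqXZUQzNFZ3dmZ4mqqqqZq83u7LqZmZmZmZmZiImZqrupdlVERWd3dlRWiruqqZmbzu7tu6qqqqqZmZmImqq7y6l3ZlVniIdUIkabu6qZiJvN7tzLu8y7uqmZmZmbu8zMqYd3ZniZhkISWLzLqpmJq7zMzLzM3cy6qqq7u7vMzMuoiId3iZl1IRSL3cupmJmru7urvM3dzLu7zMzM27u7qpiIh3iZmGMRSM7tupmImru7uqq7zdzMu8zd3d3aqpmId3dmZ4mXUxN779ypiImavMzLu7vMzLvMzMu7vMiId2ZmZVRWeIZCJa3typiIiavM3dzLu7uqq7zLmIiJlmZlVmZVRERWZUNHvduYiImavM3d3Mu7qZmaq6h2ZmZlZVVWZlVVVVVVRGm8uYd4mrvM3dy7u6mYiImZh1VVVVVmZmZmZmZmVVVVebuXZ4mrzNzMupmZmId4iZh2VVZlVWZmZmZmZ3dmVmZ5qYZnm83cy7qYd4h3d4iZiHZmZmZlZmZmZVVndmVWd3iHZnm93cuqmHZnd3d4mZmYdmZ3d3VWZmVURWZlRFZ3d3ZnnO/supiHZnd3eImZmZh3Znd3dVZlVENFVlQzV4dmZmnO/9upiId3eIiIiZmZmIdmZ3d1ZlVEM0VlQiNoh2VWi+/+y5mZmYiIiIiJmZmIh2ZmZ3ZmVUM0VmVCJGiGVWi+//3Kqqu6qZmId4iZmYiHZmZmZ3dlVFVndkM1d3ZWi+//7cu7zMu6qph3eIiIiIdlVVZpmIdmeIiGVEVmZWeu///tzMzd3My7qYd4iImZh2VVZnqpmYmaqpdlVWVWit///+3Mzd3d3dy6mIiImZmXZUVoipmZmquqmHZmZnm9/////dzN3d3d3LqZmZmZqYdURomoiIiJmqqZh3d4rN/////u3czN3d3LqpmZmaqZh1RWiqd3d3iJmZmYiJvO7////u3MzMzdzLqZmZqqqpmGREaJp3d3d3iJmZmave7///7czLu7zMy7qYiJmaqpmHZDRXiGZmZ3iJmaqqve7//u3Luqqqu7u6qYh4iZqqmYdkNFZ3RFZniZmqq7ze7//+3LqqmZqqqqqYd3eJmqqqmGVFZ3YzRWeaqqq7vN7v/+3LqqqZmZmqmZh2Z4mqu7qYZmeJiDRWeau7qru8ze7u3LqqqqqpmZmZh2ZniavMy6h2eaqqVniau7qqq7u8zMy7qqu7uqqqmZiGZmeKu8zLmHeJq8yImru7uqqqu7u7u6qqq7u7qpmZmHZmZ4mrzLqXZ4mrzaq7zLuqqqu6qqqqqZqru7qpmIiHdmd4iavMuYdmeJvMqru7u6qqu7qpmZmZmau7qZiHeId3d4iJu7uYdmZ4mryqq7u6qaq7uqmZmZiZq7uph3eIiIiIiJq7uodmZniavJmru7qZqruqmZmZiImru6mIiJmZiIiImrupd2ZneJq7mau7upmqu6mZmZiImrzLqYmZqZmId3iaqph2Z3eImqqJq8y6maqqqZmYiIiavMuZmaqqmYd3eJqph2Z3eIiZiJq93bqZqqqpmYiIiKvMypmaqpmId2Z4iZh2ZniIiJiHvN7tyqqquqmYiIiJq8y6maqpiHdmZmeIh3ZniIiZmYje/+3Lqqu7qYiIiJq8zLqqqph2ZmVVZ3h3ZniJmZqqu+//7bqqq7upiIiZq7zLuqqpdmZVVVVniHd3iZqqq83d7u7cuqq7u6mIiaq7vLu6qph2VVVVVniIiIiau7u83u7NzMuqqru7qYiaq7u7u7qpmHZVVVZniZmZmau7u83u7ru7uqqqu7upmZq7u7u7uqmYdmZmZnmqqZmau7u7ze7tqqqqqqqru6mZq7u7u7u6qZh3ZmZ4mqqZmaq7u7zN7tyZqqqqqqu7qZmqu7qqq7qpmHdmd4mqqpmaqru7vN3dzJmqqqqaq7upmaqqqqqruqmYd3d4maqpmZqqu7u83dzM"/>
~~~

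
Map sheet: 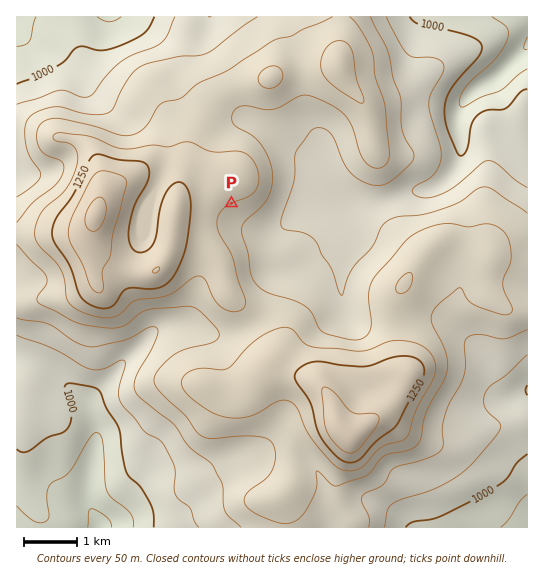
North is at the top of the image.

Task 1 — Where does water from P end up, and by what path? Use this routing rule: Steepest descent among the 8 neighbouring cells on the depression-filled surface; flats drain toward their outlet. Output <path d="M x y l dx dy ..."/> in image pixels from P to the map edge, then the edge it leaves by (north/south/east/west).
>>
<path d="M231 203l24 24 26 0 13-13 11-5 14-2 7-2 15-2 1-1 41 0 20-8 11-1 1-2 8 0 14-5 18-17 4-8 0-6 2-1 0-17-2-2 0-25 3-5 3-4 14-15 18-9 30-31"/>
exit: east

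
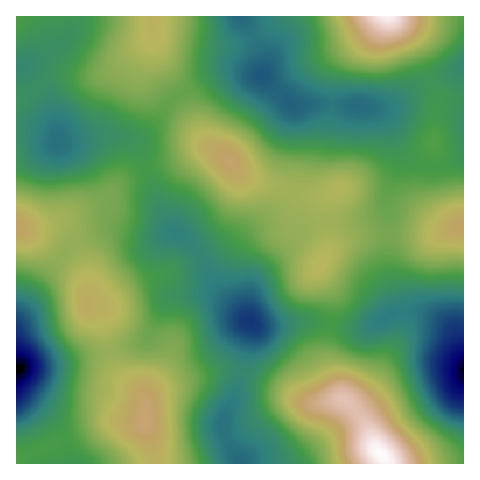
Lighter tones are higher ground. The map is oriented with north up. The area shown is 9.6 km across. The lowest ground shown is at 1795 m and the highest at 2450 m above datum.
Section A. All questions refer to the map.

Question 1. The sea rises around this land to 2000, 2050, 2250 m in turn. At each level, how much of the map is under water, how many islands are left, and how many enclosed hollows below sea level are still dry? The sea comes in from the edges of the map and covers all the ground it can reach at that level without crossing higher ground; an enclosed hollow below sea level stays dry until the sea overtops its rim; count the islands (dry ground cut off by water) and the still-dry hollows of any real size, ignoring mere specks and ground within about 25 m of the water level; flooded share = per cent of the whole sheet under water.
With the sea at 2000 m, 13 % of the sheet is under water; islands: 0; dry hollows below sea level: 2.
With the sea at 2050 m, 30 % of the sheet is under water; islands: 0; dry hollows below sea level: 0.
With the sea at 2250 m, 88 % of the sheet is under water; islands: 2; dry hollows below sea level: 0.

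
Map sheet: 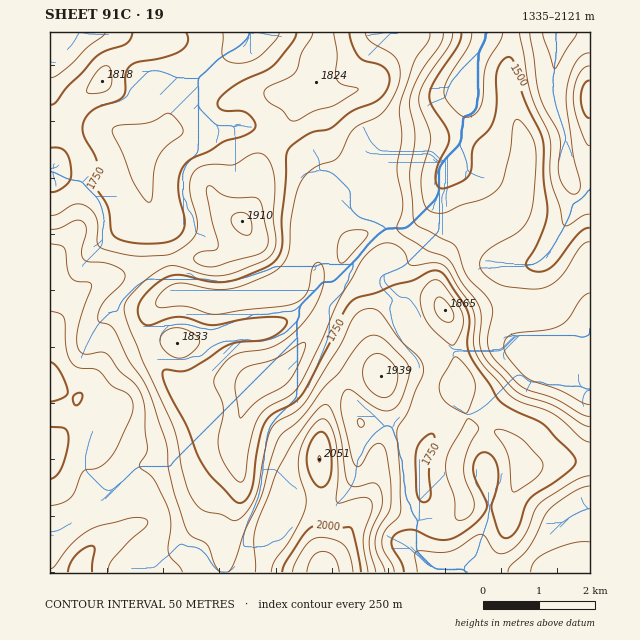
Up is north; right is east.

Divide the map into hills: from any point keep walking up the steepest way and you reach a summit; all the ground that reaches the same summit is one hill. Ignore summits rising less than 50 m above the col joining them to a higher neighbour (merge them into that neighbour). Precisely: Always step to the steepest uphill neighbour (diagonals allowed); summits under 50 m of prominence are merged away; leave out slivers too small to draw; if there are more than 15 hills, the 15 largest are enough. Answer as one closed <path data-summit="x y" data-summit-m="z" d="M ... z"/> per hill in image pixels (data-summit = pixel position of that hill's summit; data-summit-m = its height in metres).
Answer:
<path data-summit="324 572" data-summit-m="2121" d="M394 162l-21 1-5 6-4 13-9 11-33 19-6 7-9 15-11 35-6 12-6 6-34 10-30 5 3 21 8 27 9 15 15 16 4 2 18-9 9-8 19-22 14-21 11-23 12-40 1 6 7 7 17 7 9-2 32-14 15-16 11-17 4-12 2-29 10-19-14 0z"/><path data-summit="445 310" data-summit-m="1865" d="M453 164l-13 26-2 29-4 12-11 17-15 16-25 11 0 4 10 20 13 17 6 12 19 22 4 9-1 13-7 20 0 17 6 24-10 24 1 42-11 39 0 10 20 19 12 4 21 2 5-7 3 0 16 4 29 3 7-12 34-36 16-11 14-5 0-119-16-7-26-18 26-22 16-9-1-28-38-37-4-8 3-10 19-34 5-11 1-13-5-12-1 5-5 5-11 6-25 1-13-4-30-17z"/><path data-summit="50 450" data-summit-m="2032" d="M140 170l-7 6-24 7-23 0-36-12 0 362 9-2 29-19 51-45 20-4 27-1 23-10 17-3 8-5 1-6 0-2-24-1-12-7-9-19-2-16-26-24-11-17-4-14 1-19 11-15 19-11-10-28-6-37-11-19z"/><path data-summit="316 82" data-summit-m="1824" d="M485 32l-235 0-8 14-30 20-43 37-3 27 29 2 26-6 28-1 17 6 19 16 17 10 14 15 4 13-1 30 36-22 9-11 5-16 7-4 28 1 32 8 10 0 5-3 8-20 6-24 1-46 19-37z"/><path data-summit="242 221" data-summit-m="1910" d="M249 125l-28 1-26 6-28-1-17 8-14 4 14 62 12 23 6 37 7 24 3 5 10 0 23 7 27-1 46-13 6-6 6-12 11-35 12-20 0-35-6-11-11-11-17-10-19-16z"/><path data-summit="102 81" data-summit-m="1818" d="M249 32l-171 0-11 18-8 7-9 4 0 108 7 5 29 9 23 0 27-9 5-5 0-5-5-21 27-10 5-6 1-24 43-37 30-20 8-10z"/><path data-summit="80 572" data-summit-m="2028" d="M233 445l-7 4-17 3-23 10-27 1-20 4-51 45-38 22 0 38 174 1 2-26 15-57 0-9z"/><path data-summit="381 376" data-summit-m="1939" d="M342 260l-12 40-16 30-18 24 9 2 20 10 16 13 6 10 5 18 10 17 21 1 25 7 10 6 8 9 7-14-6-24 0-17 8-27-1-10-22-27-6-12-13-17-10-23-3 0-10 4-11-3-16-11z"/><path data-summit="319 459" data-summit-m="2051" d="M301 355l-4 0-20 19-20 9-6 6-4 7-10 31-3 25 3 10 6 5 23 2 15 5 8 8 4 8 1 15 7-1 28 4 11-8 17-25 4-52-20-44-16-13z"/><path data-summit="177 343" data-summit-m="1833" d="M188 294l-11 0-10 4-13 11-6 10-1 19 4 14 7 12 29 29 10-8 15-4 23 2 10 2 11-1 1-2-17-17-9-15-8-27-3-21z"/><path data-summit="590 99" data-summit-m="1525" d="M590 32l-33 1 0 25-5 24 2 18 12 41 2 35 8 11 12 3 2-1z"/><path data-summit="557 572" data-summit-m="1697" d="M590 509l-6 0-8 5-16 11-34 36-6 11 70 1z"/>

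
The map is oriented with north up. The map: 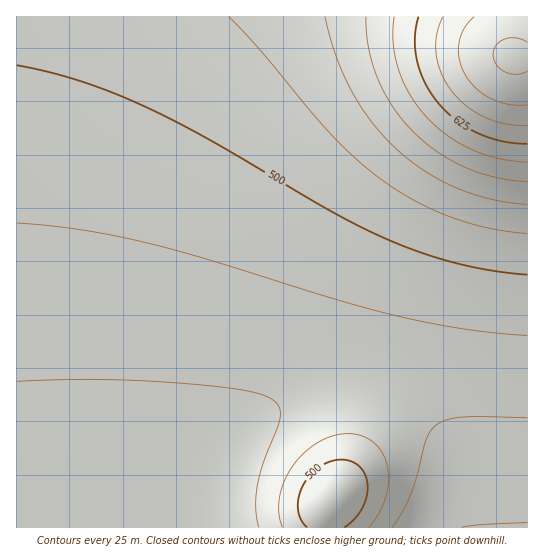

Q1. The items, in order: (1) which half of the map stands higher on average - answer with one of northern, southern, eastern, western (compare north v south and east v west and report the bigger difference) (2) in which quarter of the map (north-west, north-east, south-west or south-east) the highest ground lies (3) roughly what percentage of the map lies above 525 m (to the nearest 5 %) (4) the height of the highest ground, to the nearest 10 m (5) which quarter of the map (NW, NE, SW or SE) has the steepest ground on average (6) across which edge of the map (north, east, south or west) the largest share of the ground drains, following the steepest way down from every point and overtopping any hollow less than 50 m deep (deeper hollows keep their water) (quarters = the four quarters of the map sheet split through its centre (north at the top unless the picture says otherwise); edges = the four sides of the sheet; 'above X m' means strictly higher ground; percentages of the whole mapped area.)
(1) The northern half stands higher on average than the southern half.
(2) The highest point lies in the north-east quarter of the map.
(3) Ground above 525 m makes up about 15 % of the sheet.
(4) The highest point reaches roughly 700 m.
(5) The north-east quarter is the steepest part of the map.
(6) Most of the ground drains across the southern edge.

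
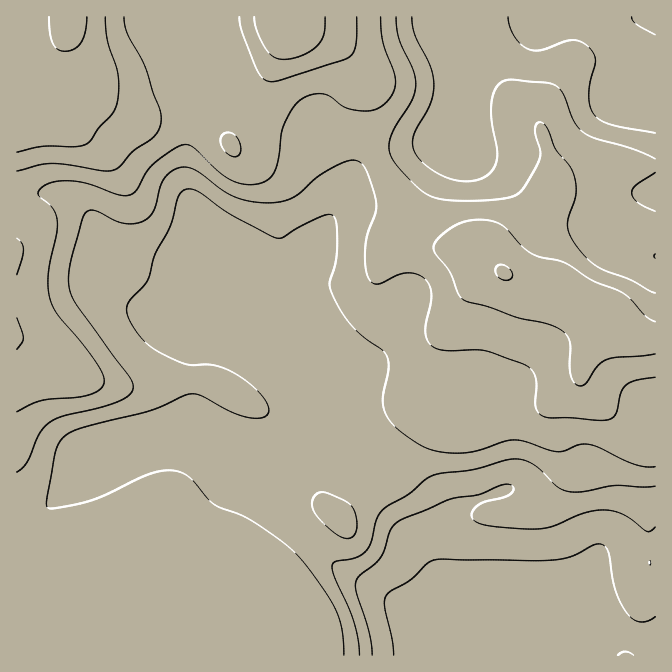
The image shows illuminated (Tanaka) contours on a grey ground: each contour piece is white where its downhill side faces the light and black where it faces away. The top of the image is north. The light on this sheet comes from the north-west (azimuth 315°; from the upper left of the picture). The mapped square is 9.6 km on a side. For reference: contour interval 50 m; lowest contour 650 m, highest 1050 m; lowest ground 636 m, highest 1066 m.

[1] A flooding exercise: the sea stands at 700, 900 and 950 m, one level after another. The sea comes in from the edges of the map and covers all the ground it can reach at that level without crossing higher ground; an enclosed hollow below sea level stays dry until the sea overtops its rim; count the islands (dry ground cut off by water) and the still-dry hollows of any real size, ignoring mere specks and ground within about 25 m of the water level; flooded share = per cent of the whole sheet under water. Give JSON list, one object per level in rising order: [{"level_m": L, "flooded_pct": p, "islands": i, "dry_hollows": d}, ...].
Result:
[{"level_m": 700, "flooded_pct": 10, "islands": 0, "dry_hollows": 0}, {"level_m": 900, "flooded_pct": 81, "islands": 0, "dry_hollows": 0}, {"level_m": 950, "flooded_pct": 94, "islands": 0, "dry_hollows": 0}]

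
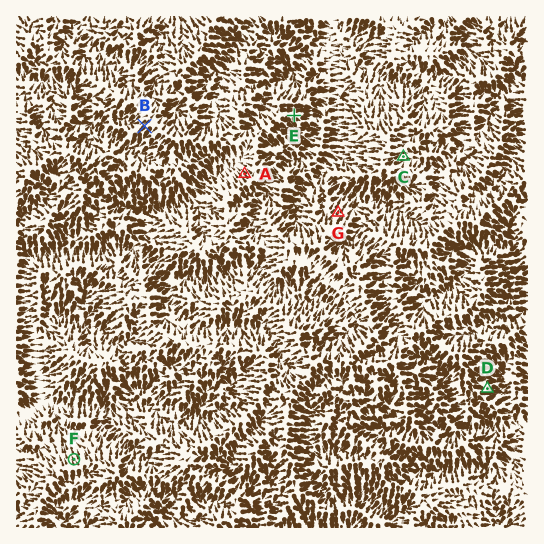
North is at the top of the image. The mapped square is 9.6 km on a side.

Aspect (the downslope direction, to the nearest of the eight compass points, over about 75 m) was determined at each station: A NW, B SW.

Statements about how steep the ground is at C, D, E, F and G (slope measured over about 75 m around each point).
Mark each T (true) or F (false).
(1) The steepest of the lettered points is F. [F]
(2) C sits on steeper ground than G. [F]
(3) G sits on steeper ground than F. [T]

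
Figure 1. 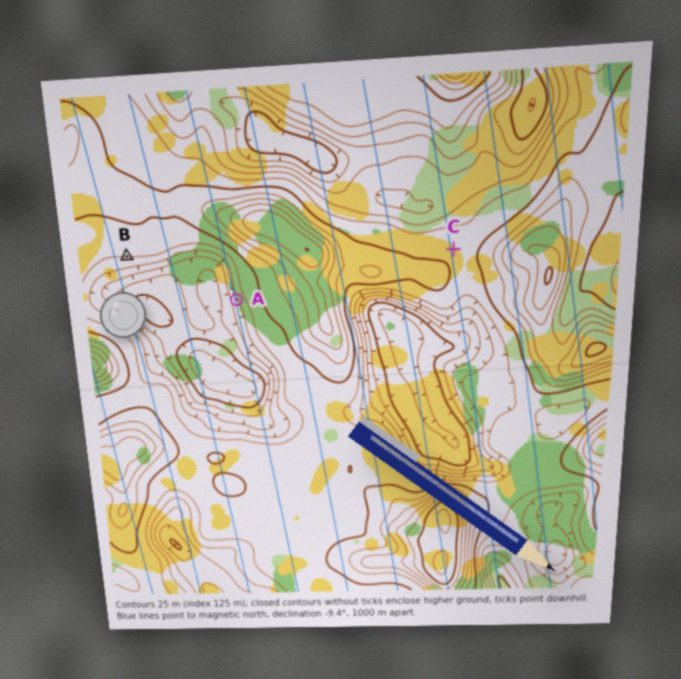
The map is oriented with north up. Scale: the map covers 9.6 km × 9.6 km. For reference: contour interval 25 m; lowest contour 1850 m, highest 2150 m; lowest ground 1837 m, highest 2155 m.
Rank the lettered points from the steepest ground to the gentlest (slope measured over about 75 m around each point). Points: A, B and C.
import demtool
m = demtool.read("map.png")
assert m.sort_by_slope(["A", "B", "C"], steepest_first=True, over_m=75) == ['A', 'B', 'C']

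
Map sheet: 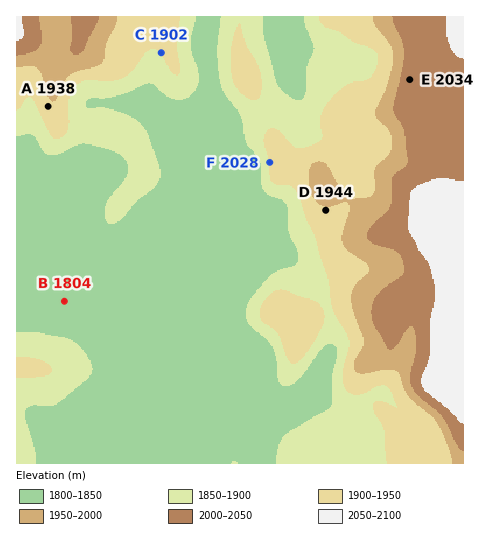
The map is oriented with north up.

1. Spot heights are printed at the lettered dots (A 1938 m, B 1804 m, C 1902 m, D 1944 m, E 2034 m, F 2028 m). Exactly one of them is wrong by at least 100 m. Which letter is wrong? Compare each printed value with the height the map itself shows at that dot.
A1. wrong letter F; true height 1903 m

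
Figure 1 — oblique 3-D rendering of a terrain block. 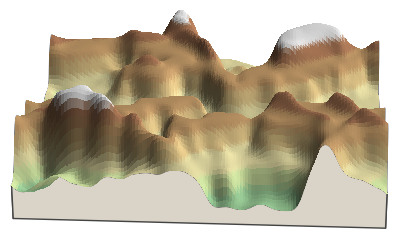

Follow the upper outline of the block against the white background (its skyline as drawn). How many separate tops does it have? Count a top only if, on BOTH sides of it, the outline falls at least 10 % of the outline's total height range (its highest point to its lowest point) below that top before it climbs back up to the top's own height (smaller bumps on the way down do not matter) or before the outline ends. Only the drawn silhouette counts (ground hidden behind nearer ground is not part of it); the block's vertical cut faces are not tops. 2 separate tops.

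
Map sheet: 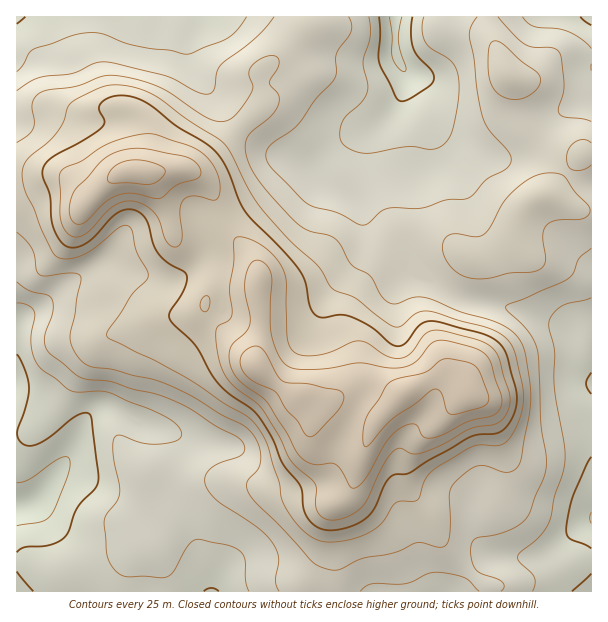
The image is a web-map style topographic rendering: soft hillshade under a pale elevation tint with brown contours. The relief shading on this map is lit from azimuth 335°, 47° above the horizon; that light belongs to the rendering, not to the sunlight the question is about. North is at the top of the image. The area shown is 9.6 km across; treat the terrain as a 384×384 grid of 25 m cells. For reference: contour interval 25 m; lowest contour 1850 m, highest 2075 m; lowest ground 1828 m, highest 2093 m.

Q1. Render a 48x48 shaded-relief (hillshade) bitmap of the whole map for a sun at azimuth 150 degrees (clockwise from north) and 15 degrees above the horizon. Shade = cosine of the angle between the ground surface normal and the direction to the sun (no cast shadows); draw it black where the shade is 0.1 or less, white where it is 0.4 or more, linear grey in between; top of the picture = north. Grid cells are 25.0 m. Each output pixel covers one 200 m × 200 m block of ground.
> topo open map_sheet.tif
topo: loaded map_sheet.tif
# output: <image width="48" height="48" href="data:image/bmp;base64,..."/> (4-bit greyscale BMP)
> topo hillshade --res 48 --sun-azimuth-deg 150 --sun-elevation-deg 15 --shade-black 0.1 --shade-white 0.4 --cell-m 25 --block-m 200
<image width="48" height="48" href="data:image/bmp;base64,Qk32BAAAAAAAAHYAAAAoAAAAMAAAADAAAAABAAQAAAAAAIAEAAATCwAAEwsAABAAAAAAAAAAAAAAABEREQAiIiIAMzMzAERERABVVVUAZmZmAHd3dwCIiIgAmZmZAKqqqgC7u7sAzMzMAN3d3QDu7u4A////AIiJmZiZmZmqmHd3eJmauqqqqql3eImaqoiIiIiJmZqqmHd3d4mauqqqqqmHd4iJmnd3eIiImZqZmYd3d4mquqqqqqmIiIiIiWZmZ3iIiJmZmZiIiJq7u6qqqqmZqqqXd1VVZ3d4iImZmZmYmazdy6qqqqmqu7updkVVZnd3iImZmZmZmaze7bqZmqmaqru6mFVVVWZ3iIiJmZmZiIm97cqZmZmZmqq7qodlVVZniIiIiZmId2aK3cupmZmImaq7u7qGZVZniIiIiId3d3Z4vdu6qZmYmau7urunZmZ3iIh3d2ZniZmIrdu8y6qZmaq7uqu5dmd3eIdmZlVWiqqYney97cuqqZqqqpq6h2d3Z3d2ZmZmeaqYjOys//3LuqmaqomrqGZ2Znd3iId3eJqYet2q3//t3KmZmXibqXZnd3iJmqmIiJqoeM25nP///sqZmXeKunZ4mZmaq7qYiImpdpzaic7//9uZmWeJq6iaqqu6u7uoiIiZhmnLmJvM3tupiGeIrMu7u7u6qry5d3d4h2aaqHiarMupiGiZq93My7upmau5ZVVmd1RHiHeJmrupmXiZmsy7uqqYd3iYZDRFZkITZ3eJqqupmXeZmaqqqZmIdVZ4dUREVVMSRmVnmqqpmWZ4h4mZmZiIdTR4h2VVVmQhIzM1eJmZmGVWZneIiZmYdUV5mHZlVmUyEhETRoiZiHVWZmZ3eIiIhlaKqYdmZmVCESIjVomZmZhmZ3dmZ3Z4h2eaqYdmZmZDM0VWeJqqqruXZ3d2ZmVXh2eaqZhmZ3dVVniZqru7upq5h3d3Z3ZWd2aaqZh2eIh2eJmqqru7qnirqXd3eIh2ZlV5mIiHd4iIiJmqqqu6qneL3Kh3iKqYd1Vnd3eId4iIiIiJmZmqmYeK3+qHeJqph2VWZneId3iId3d4iImZmoh4v/2od4mZiHZmd2Z3d3iHd2Z3eImZqoh3nf/Jh4mYiHZnd2Zndmd3ZmZmeJmqqodlau/8qZmZiId3d2ZmdmZmZmZmZ5qqmYhkR7//27uqmYh3d2Znd2ZmZmZmVnmZiHh1RXve3MzLqZh3d3d3d3d2ZmZmVFZ4iGdmVEaaqru6mZh3eId3d3d3dmZmVUVnmVVERDNGZneIiJiIiIh3d3eHd3d3dmZniVQzRDIjNERWaJmpmZiHd3eIh3d4iHd3eEREREMjRFRFV5q7qpmIh3d4iHd4iIh2ZlVVVlVVVmVVVoq7uqmYiHZnd3d4iIh2VXdmZnd3ZmVVVWiqu6qZmYdmd3d4iZmHZmZmVVZmZVVmZmeJqrqpmZdlZ3Z4mqqZh0RUMzM0RFZmZnd4mqu6mZhlVmZ4mqqpmDNEMiIiNFZmd3eIiZqqmYhmZ3ZniZmqmFRFVDMzRVZmZmeIiImZmYh4iHZmd3eJmWZmZlVVZmZmVEVniZmaqqiImYdmZmZ4mWZmZmZmd3d2VERWeJqqu7h3mZdmZmVniGZmZmZ3d3d2ZVRFaJmqq7hWeIdmZ2VVZlZmZmZ3d3d3ZlVVZ4mZq7hVd3dmZ3ZVZg=="/>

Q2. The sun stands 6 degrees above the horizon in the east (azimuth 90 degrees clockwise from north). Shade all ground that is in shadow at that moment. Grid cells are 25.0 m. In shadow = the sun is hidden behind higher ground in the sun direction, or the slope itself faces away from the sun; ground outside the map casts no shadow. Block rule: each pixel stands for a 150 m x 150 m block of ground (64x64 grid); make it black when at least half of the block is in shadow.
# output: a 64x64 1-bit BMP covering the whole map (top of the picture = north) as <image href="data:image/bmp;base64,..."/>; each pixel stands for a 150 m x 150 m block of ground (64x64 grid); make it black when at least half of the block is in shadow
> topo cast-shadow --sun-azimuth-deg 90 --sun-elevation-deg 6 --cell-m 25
<image width="64" height="64" href="data:image/bmp;base64,Qk0+AgAAAAAAAD4AAAAoAAAAQAAAAEAAAAABAAEAAAAAAAACAAATCwAAEwsAAAIAAAAAAAAA////AAAAAAAAAAAAAAAAAAAAAAAAAAAAAAAAAAAAAAAAAAAAAAAAAAAAAAAAAAAAAAAAAAAAAAAAAAAAAAAAAAAAAAAAAAAAAAAAAYAAAAAAAAABwAAAAAAAAAGAAAAAAAAAAAAAAAAAAAAAAAAAAAAAAB8AAAAAAAAA/gAAAAAAAAH+AAAAAAAAA/4AAAAAAAAH/gAAAAAAAAf8AAAAAAAAB/wAAAAAAAAD+AAAAAAAAADwAAAAAAAAA8AAAAAAAAAPwAAAAAAAAB/AAAAAAEAAH4AAAAAAwAAPgAAYAADgAAAAABwAAOAAAAAAGAAAQAAAAAAAAAAAAAAAAAAAAAAAAAAAAAAAAAAAgAAAAAAAAACAAAAAAAAAAMAAAAAAAAAAwAAAAAAAAAAAAAAAAAAAAAAAAAAAAAMAAAAAAAA4BwAAAAAAAHwHAAAAAAAAfAcAAAAAAAB8AAAAAAAAAHwAAAAAAAAAPAAAAAAAAAAIAAAAAAAAAAAAAAAAAAAAAAAAAAAAAAAAAAAAAAAAAAAAAAAAAAAAAAAAAAAAAAAAAAAAAAAAAAAAAAAAAAAAAAAAAAAAAAAAAAAAAAAAAAAAAAAAAAAAAAAAAAAAEAAAAAAAAAA4AAAAAAAAADgAAAAAAAAAEAAAAAAAADgAAAAAAAAAOAAAAAAAAAA4AAAAAAAAADgAAA=="/>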